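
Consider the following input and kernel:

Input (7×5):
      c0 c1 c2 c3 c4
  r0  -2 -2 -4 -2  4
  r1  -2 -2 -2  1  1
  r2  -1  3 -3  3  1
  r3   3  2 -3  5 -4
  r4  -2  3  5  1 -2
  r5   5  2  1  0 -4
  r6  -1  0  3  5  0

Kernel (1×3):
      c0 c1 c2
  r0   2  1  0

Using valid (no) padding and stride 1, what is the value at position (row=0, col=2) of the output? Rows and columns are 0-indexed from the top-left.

-10

The receptive field on the input at this output position is [-4 -2 4]. Elementwise product with the kernel and sum: -4·2 + -2·1.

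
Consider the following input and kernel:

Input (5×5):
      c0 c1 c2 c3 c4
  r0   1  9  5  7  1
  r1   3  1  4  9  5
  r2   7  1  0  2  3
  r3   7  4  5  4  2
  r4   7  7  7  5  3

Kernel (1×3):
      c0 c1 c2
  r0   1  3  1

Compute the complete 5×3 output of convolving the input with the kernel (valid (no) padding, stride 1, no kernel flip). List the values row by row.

Output[0,0]: The receptive field on the input at this output position is [1 9 5]. Elementwise product with the kernel and sum: 1·1 + 9·3 + 5·1.
Output[0,1]: The receptive field on the input at this output position is [9 5 7]. Elementwise product with the kernel and sum: 9·1 + 5·3 + 7·1.

33 31 27
10 22 36
10 3 9
24 23 19
35 33 25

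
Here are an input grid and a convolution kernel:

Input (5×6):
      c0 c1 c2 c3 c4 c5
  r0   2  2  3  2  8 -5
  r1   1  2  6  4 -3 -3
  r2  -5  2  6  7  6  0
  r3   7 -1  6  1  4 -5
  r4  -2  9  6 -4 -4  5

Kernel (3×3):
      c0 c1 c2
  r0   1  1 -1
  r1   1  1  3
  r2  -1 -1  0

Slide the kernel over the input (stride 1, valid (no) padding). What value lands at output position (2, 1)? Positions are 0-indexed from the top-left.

The receptive field on the input at this output position is [2 6 7 / -1 6 1 / 9 6 -4]. Elementwise product with the kernel and sum: 2·1 + 6·1 + 7·-1 + -1·1 + 6·1 + 1·3 + 9·-1 + 6·-1.

-6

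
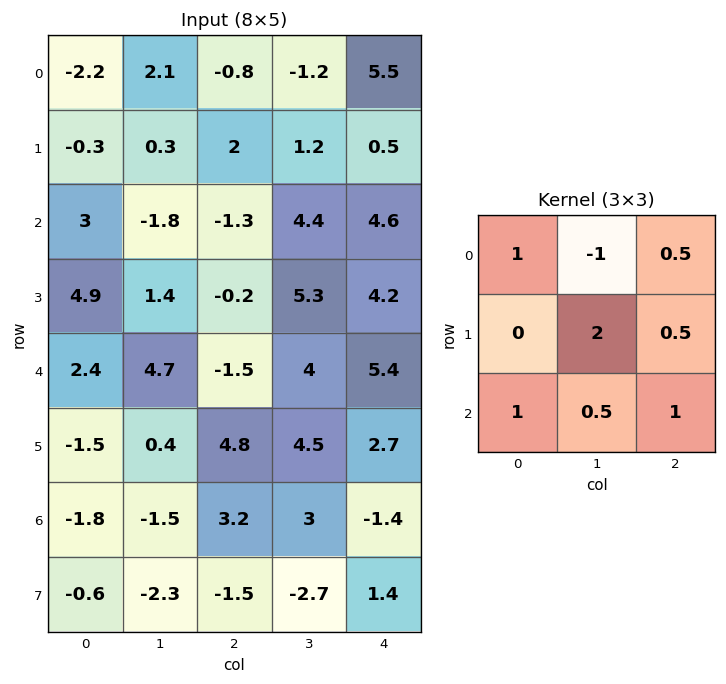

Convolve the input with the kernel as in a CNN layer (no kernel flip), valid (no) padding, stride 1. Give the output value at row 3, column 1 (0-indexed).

The receptive field on the input at this output position is [1.4 -0.2 5.3 / 4.7 -1.5 4 / 0.4 4.8 4.5]. Elementwise product with the kernel and sum: 1.4·1 + -0.2·-1 + 5.3·0.5 + -1.5·2 + 4·0.5 + 0.4·1 + 4.8·0.5 + 4.5·1.

10.55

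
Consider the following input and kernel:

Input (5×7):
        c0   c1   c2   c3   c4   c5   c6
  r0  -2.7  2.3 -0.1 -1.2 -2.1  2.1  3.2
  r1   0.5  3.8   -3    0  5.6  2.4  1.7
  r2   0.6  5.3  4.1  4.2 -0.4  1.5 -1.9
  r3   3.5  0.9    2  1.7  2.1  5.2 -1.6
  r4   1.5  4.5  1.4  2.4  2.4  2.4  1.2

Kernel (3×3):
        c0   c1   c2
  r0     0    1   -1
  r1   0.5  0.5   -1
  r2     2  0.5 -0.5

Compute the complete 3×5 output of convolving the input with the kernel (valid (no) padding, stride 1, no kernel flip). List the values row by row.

Output[0,0]: The receptive field on the input at this output position is [-2.7 2.3 -0.1 / 0.5 3.8 -3 / 0.6 5.3 4.1]. Elementwise product with the kernel and sum: 2.3·1 + -0.1·-1 + 0.5·0.5 + 3.8·0.5 + -3·-1 + 0.6·2 + 5.3·0.5 + 4.1·-0.5.
Output[0,1]: The receptive field on the input at this output position is [2.3 -0.1 -1.2 / 3.8 -3 0 / 5.3 4.1 4.2]. Elementwise product with the kernel and sum: -0.1·1 + -1.2·-1 + 3.8·0.5 + -3·0.5 + 0·-1 + 5.3·2 + 4.1·0.5 + 4.2·-0.5.

9.35 12.05 4.3 3.65 2.1
12.1 -0.55 2.75 5.45 10.75
5.95 8.15 7.15 -0.4 14.05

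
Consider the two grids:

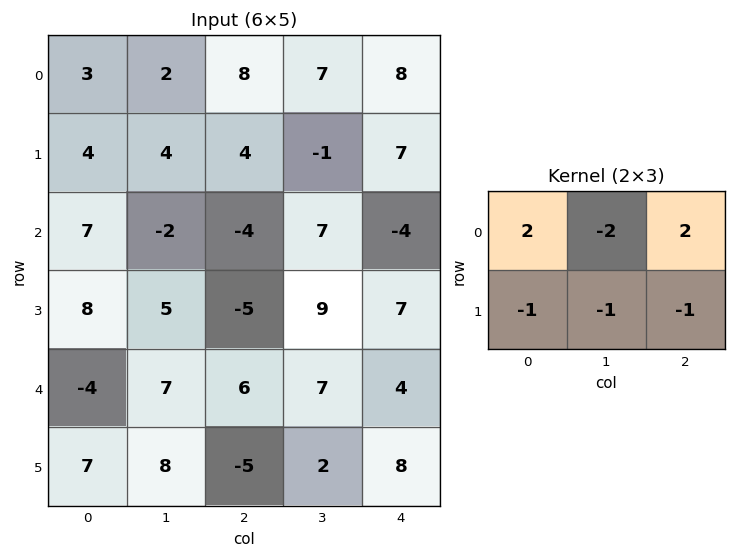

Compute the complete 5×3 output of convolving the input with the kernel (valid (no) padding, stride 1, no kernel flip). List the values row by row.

6 -5 8
7 -3 25
2 9 -41
-13 18 -31
-20 11 1

Output[0,0]: The receptive field on the input at this output position is [3 2 8 / 4 4 4]. Elementwise product with the kernel and sum: 3·2 + 2·-2 + 8·2 + 4·-1 + 4·-1 + 4·-1.
Output[0,1]: The receptive field on the input at this output position is [2 8 7 / 4 4 -1]. Elementwise product with the kernel and sum: 2·2 + 8·-2 + 7·2 + 4·-1 + 4·-1 + -1·-1.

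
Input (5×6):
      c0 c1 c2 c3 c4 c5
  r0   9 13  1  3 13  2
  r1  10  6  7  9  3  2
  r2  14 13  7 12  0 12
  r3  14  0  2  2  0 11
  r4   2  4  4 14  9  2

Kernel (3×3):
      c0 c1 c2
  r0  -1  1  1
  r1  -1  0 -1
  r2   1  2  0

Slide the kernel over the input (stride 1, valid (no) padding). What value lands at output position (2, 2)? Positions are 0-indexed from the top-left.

35

The receptive field on the input at this output position is [7 12 0 / 2 2 0 / 4 14 9]. Elementwise product with the kernel and sum: 7·-1 + 12·1 + 0·1 + 2·-1 + 0·-1 + 4·1 + 14·2.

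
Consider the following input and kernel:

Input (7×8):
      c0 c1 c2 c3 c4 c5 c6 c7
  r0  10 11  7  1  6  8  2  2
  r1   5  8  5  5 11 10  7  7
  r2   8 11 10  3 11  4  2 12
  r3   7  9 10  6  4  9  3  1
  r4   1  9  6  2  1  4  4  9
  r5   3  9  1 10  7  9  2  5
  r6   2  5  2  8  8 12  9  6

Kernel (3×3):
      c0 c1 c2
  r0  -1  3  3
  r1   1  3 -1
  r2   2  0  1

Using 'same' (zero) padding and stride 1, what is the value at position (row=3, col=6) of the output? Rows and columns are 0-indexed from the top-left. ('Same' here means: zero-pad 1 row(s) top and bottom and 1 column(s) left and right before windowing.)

The receptive field on the zero-padded input at this output position is [4 2 12 / 9 3 1 / 4 4 9]. Elementwise product with the kernel and sum: 4·-1 + 2·3 + 12·3 + 9·1 + 3·3 + 1·-1 + 4·2 + 9·1.

72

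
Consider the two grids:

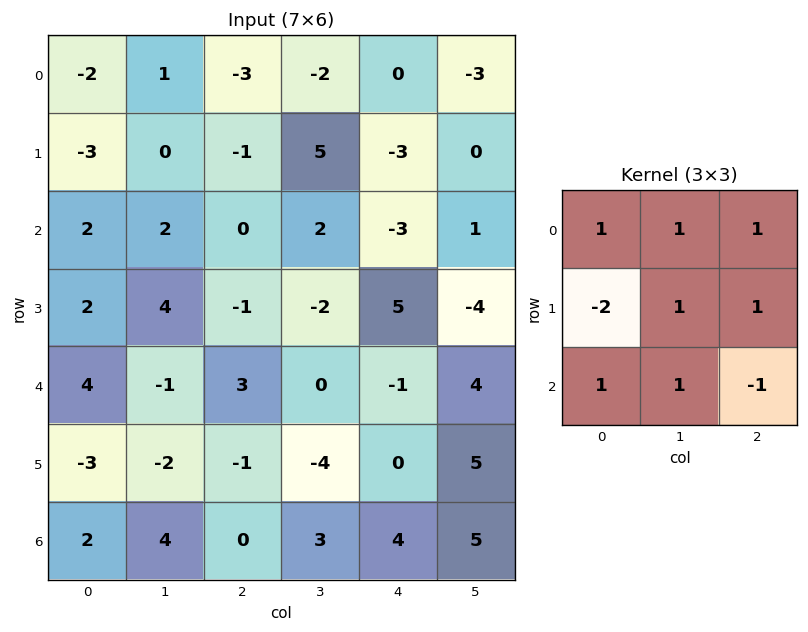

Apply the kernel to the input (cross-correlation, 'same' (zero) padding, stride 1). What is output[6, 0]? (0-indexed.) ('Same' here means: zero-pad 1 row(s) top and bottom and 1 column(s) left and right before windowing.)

The receptive field on the zero-padded input at this output position is [0 -3 -2 / 0 2 4 / 0 0 0]. Elementwise product with the kernel and sum: 0·1 + -3·1 + -2·1 + 0·-2 + 2·1 + 4·1 + 0·1 + 0·1 + 0·-1.

1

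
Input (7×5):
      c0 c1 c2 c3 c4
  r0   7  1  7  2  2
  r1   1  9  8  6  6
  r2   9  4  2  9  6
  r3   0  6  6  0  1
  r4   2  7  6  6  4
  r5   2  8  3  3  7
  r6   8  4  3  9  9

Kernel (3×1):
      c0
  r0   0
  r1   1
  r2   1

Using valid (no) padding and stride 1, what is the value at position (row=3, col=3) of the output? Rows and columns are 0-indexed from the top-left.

The receptive field on the input at this output position is [0 / 6 / 3]. Elementwise product with the kernel and sum: 6·1 + 3·1.

9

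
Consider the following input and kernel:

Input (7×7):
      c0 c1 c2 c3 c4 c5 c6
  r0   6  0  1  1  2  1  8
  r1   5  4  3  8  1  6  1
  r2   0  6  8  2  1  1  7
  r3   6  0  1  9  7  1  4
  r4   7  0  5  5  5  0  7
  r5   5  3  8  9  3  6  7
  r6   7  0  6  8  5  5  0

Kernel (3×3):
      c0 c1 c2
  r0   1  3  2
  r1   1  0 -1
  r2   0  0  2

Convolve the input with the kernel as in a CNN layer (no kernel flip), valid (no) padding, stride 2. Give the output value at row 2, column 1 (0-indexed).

The receptive field on the input at this output position is [5 5 5 / 8 9 3 / 6 8 5]. Elementwise product with the kernel and sum: 5·1 + 5·3 + 5·2 + 8·1 + 3·-1 + 5·2.

45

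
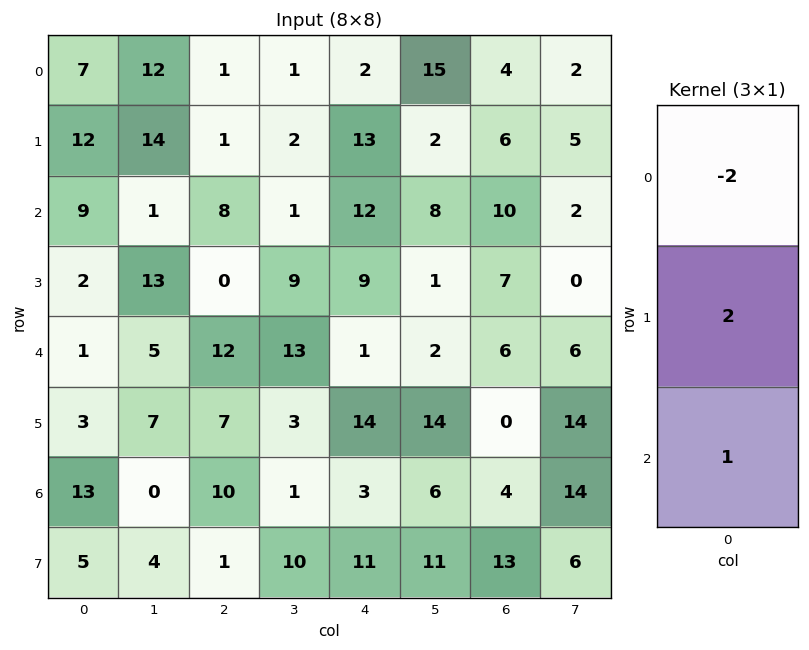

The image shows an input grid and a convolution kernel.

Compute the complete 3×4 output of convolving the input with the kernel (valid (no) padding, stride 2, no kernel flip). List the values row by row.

19 8 34 14
-13 -4 -5 0
17 0 29 -8

Output[0,0]: The receptive field on the input at this output position is [7 / 12 / 9]. Elementwise product with the kernel and sum: 7·-2 + 12·2 + 9·1.
Output[0,1]: The receptive field on the input at this output position is [1 / 1 / 8]. Elementwise product with the kernel and sum: 1·-2 + 1·2 + 8·1.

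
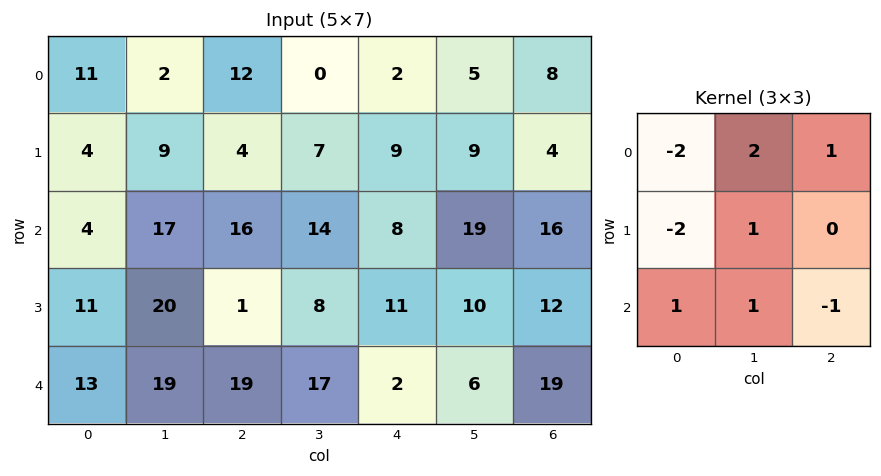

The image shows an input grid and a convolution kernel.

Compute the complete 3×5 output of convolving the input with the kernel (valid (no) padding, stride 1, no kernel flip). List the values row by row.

0 25 -1 7 16
53 -8 -5 2 16
53 -6 44 15 15

Output[0,0]: The receptive field on the input at this output position is [11 2 12 / 4 9 4 / 4 17 16]. Elementwise product with the kernel and sum: 11·-2 + 2·2 + 12·1 + 4·-2 + 9·1 + 4·1 + 17·1 + 16·-1.
Output[0,1]: The receptive field on the input at this output position is [2 12 0 / 9 4 7 / 17 16 14]. Elementwise product with the kernel and sum: 2·-2 + 12·2 + 0·1 + 9·-2 + 4·1 + 17·1 + 16·1 + 14·-1.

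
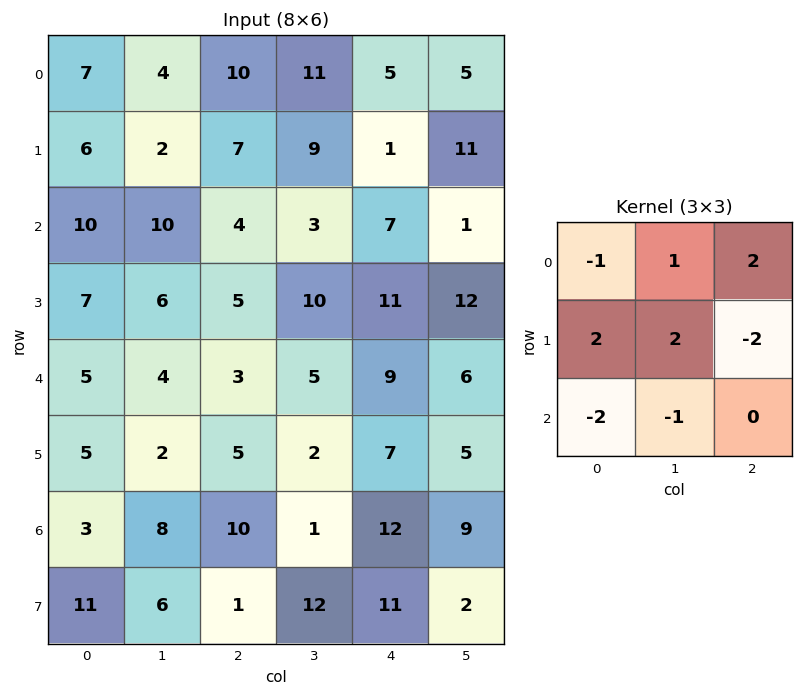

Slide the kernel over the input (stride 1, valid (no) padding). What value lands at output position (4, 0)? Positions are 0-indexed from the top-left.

-5

The receptive field on the input at this output position is [5 4 3 / 5 2 5 / 3 8 10]. Elementwise product with the kernel and sum: 5·-1 + 4·1 + 3·2 + 5·2 + 2·2 + 5·-2 + 3·-2 + 8·-1.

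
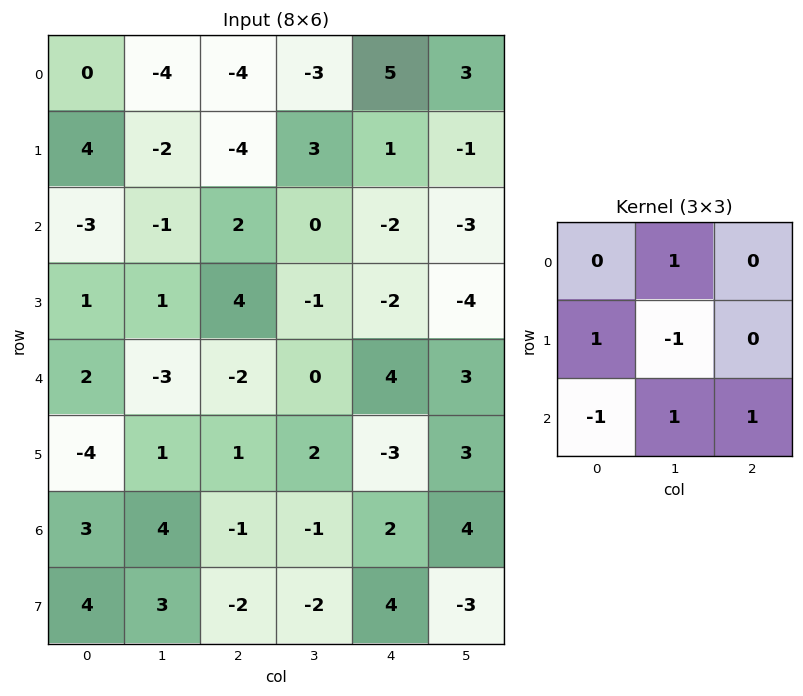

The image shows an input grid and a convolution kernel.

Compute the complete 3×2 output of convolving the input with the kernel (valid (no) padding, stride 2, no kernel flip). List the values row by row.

Output[0,0]: The receptive field on the input at this output position is [0 -4 -4 / 4 -2 -4 / -3 -1 2]. Elementwise product with the kernel and sum: -4·1 + 4·1 + -2·-1 + -3·-1 + -1·1 + 2·1.
Output[0,1]: The receptive field on the input at this output position is [-4 -3 5 / -4 3 1 / 2 0 -2]. Elementwise product with the kernel and sum: -3·1 + -4·1 + 3·-1 + 2·-1 + 0·1 + -2·1.

6 -14
-8 11
-8 1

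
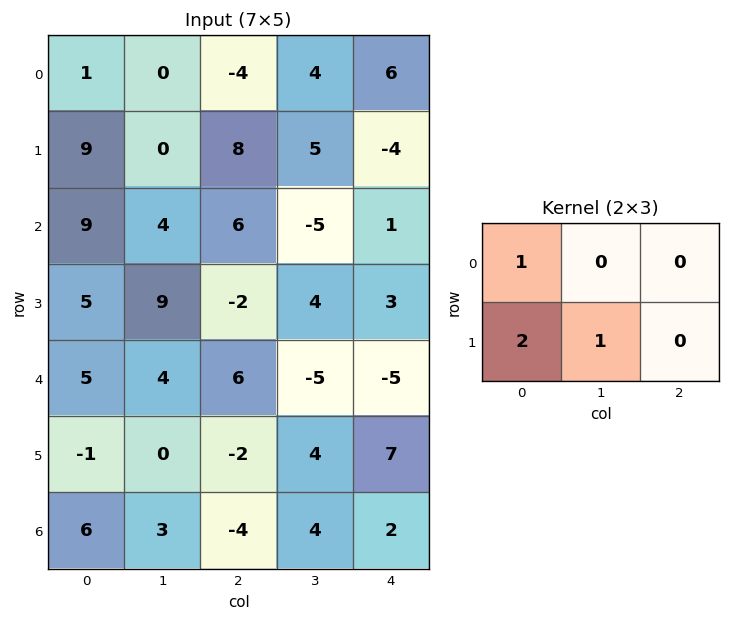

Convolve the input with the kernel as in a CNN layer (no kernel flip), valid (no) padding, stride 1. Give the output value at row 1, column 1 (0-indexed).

14

The receptive field on the input at this output position is [0 8 5 / 4 6 -5]. Elementwise product with the kernel and sum: 0·1 + 4·2 + 6·1.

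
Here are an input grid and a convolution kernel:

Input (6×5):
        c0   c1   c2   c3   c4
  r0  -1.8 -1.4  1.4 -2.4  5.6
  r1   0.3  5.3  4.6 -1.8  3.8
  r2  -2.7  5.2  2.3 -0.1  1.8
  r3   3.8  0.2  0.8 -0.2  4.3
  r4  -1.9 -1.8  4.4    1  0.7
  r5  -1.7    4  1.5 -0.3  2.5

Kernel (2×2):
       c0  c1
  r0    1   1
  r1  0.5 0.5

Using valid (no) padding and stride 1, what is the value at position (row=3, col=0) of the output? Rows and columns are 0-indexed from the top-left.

2.15

The receptive field on the input at this output position is [3.8 0.2 / -1.9 -1.8]. Elementwise product with the kernel and sum: 3.8·1 + 0.2·1 + -1.9·0.5 + -1.8·0.5.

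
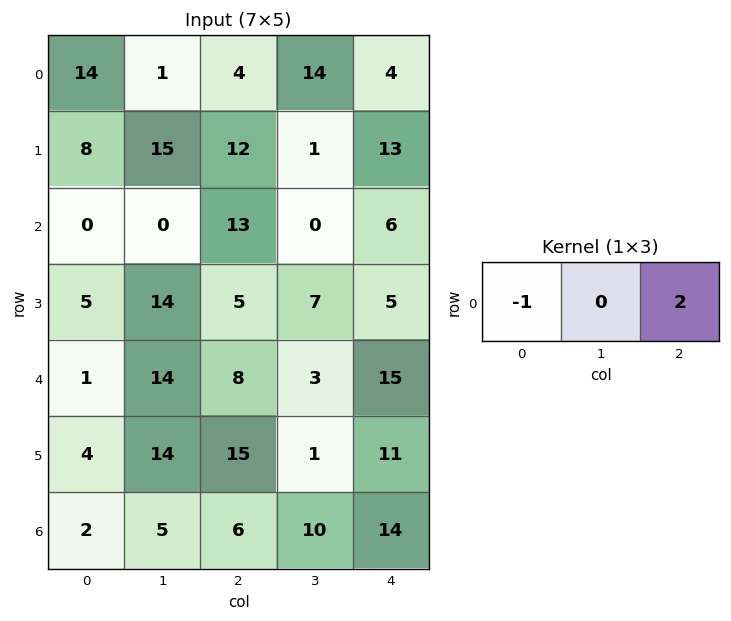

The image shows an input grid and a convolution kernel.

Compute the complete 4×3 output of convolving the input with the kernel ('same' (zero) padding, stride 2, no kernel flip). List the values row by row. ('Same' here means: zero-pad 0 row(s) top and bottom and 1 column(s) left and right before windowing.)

Output[0,0]: The receptive field on the zero-padded input at this output position is [0 14 1]. Elementwise product with the kernel and sum: 0·-1 + 1·2.

2 27 -14
0 0 0
28 -8 -3
10 15 -10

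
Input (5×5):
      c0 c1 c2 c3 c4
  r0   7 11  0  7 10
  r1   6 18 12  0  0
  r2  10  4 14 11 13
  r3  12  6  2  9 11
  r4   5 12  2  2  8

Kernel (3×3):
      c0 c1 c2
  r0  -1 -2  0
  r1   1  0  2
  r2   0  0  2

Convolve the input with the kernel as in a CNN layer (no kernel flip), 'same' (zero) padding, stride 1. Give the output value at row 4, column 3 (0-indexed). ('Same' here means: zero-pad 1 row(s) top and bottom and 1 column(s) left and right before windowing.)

-2

The receptive field on the zero-padded input at this output position is [2 9 11 / 2 2 8 / 0 0 0]. Elementwise product with the kernel and sum: 2·-1 + 9·-2 + 2·1 + 8·2 + 0·2.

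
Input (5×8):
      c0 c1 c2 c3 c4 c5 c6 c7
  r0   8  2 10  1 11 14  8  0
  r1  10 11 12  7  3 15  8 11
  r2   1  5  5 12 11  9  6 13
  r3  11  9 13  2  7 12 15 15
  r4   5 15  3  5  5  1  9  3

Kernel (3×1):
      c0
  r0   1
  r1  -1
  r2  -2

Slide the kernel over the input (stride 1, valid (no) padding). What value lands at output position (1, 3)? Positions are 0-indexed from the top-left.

The receptive field on the input at this output position is [7 / 12 / 2]. Elementwise product with the kernel and sum: 7·1 + 12·-1 + 2·-2.

-9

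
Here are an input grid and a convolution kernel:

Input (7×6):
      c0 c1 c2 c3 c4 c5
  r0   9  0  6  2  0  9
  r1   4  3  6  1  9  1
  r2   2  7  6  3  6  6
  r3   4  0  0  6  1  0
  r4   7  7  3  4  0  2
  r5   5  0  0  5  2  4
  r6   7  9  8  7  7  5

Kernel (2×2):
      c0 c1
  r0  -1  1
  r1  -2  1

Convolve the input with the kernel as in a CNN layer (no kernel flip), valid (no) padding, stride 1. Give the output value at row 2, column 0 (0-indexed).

-3

The receptive field on the input at this output position is [2 7 / 4 0]. Elementwise product with the kernel and sum: 2·-1 + 7·1 + 4·-2 + 0·1.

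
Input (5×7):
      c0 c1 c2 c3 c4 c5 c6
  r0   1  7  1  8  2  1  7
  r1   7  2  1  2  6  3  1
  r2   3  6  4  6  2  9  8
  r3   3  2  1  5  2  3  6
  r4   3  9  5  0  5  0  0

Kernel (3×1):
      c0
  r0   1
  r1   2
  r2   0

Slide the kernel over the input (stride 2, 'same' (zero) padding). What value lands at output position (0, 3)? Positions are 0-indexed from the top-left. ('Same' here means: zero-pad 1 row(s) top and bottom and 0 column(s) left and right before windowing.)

The receptive field on the zero-padded input at this output position is [0 / 7 / 1]. Elementwise product with the kernel and sum: 0·1 + 7·2.

14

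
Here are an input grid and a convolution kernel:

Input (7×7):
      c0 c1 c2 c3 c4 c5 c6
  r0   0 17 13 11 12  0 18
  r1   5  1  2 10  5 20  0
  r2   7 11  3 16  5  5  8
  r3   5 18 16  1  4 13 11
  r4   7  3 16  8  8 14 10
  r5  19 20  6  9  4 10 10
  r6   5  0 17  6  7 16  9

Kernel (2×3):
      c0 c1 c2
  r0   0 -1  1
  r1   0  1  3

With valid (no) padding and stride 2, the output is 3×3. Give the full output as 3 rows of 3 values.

Output[0,0]: The receptive field on the input at this output position is [0 17 13 / 5 1 2]. Elementwise product with the kernel and sum: 17·-1 + 13·1 + 1·1 + 2·3.
Output[0,1]: The receptive field on the input at this output position is [13 11 12 / 2 10 5]. Elementwise product with the kernel and sum: 11·-1 + 12·1 + 10·1 + 5·3.

3 26 38
58 2 49
51 21 36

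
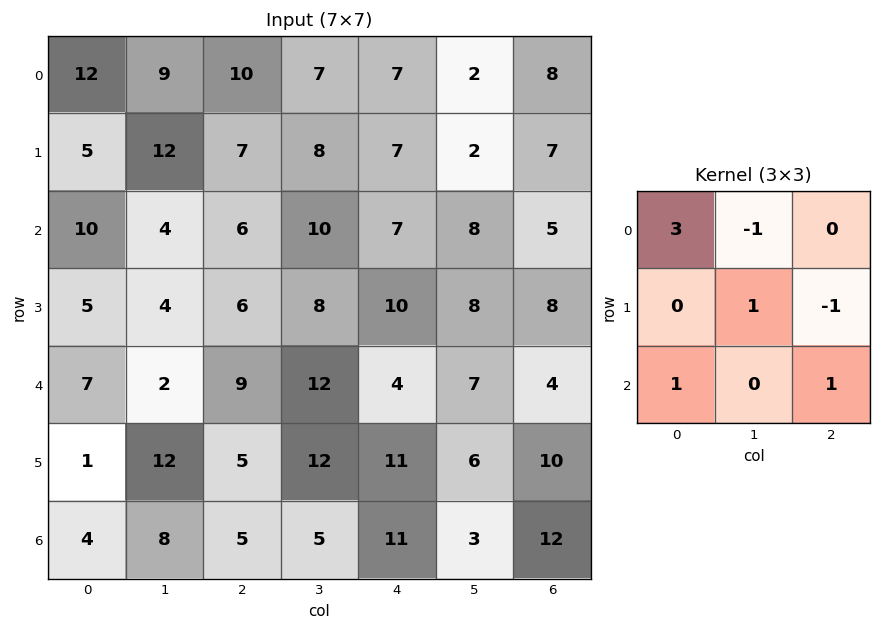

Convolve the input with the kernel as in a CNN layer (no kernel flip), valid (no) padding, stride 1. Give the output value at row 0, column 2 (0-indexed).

The receptive field on the input at this output position is [10 7 7 / 7 8 7 / 6 10 7]. Elementwise product with the kernel and sum: 10·3 + 7·-1 + 8·1 + 7·-1 + 6·1 + 7·1.

37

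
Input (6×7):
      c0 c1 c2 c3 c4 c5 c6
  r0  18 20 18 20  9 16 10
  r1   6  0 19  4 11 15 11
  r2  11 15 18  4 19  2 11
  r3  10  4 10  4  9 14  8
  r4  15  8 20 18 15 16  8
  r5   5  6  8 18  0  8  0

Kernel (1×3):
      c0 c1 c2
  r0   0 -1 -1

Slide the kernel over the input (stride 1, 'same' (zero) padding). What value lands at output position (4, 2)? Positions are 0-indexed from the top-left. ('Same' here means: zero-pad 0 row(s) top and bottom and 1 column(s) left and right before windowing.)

The receptive field on the zero-padded input at this output position is [8 20 18]. Elementwise product with the kernel and sum: 20·-1 + 18·-1.

-38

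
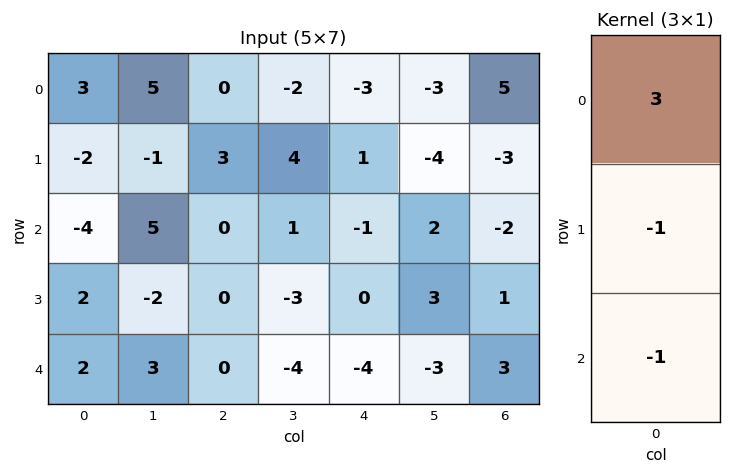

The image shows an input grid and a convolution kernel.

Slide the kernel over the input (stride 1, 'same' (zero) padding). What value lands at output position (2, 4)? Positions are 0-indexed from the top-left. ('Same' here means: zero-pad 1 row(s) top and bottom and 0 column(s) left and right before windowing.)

The receptive field on the zero-padded input at this output position is [1 / -1 / 0]. Elementwise product with the kernel and sum: 1·3 + -1·-1 + 0·-1.

4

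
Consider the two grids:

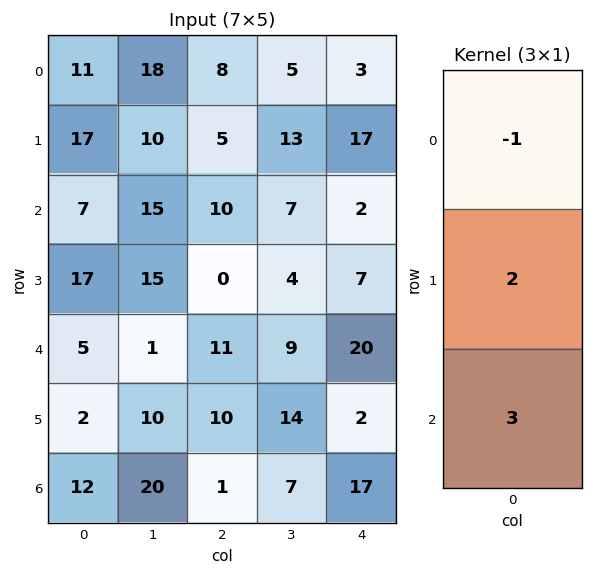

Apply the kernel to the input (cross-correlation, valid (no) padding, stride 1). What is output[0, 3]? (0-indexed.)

42

The receptive field on the input at this output position is [5 / 13 / 7]. Elementwise product with the kernel and sum: 5·-1 + 13·2 + 7·3.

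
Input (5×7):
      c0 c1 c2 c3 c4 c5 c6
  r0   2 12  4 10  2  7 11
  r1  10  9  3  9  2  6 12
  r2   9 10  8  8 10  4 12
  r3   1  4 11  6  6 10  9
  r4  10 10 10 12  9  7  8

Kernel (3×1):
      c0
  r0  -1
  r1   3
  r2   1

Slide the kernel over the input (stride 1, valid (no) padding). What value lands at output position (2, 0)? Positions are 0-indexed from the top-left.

4

The receptive field on the input at this output position is [9 / 1 / 10]. Elementwise product with the kernel and sum: 9·-1 + 1·3 + 10·1.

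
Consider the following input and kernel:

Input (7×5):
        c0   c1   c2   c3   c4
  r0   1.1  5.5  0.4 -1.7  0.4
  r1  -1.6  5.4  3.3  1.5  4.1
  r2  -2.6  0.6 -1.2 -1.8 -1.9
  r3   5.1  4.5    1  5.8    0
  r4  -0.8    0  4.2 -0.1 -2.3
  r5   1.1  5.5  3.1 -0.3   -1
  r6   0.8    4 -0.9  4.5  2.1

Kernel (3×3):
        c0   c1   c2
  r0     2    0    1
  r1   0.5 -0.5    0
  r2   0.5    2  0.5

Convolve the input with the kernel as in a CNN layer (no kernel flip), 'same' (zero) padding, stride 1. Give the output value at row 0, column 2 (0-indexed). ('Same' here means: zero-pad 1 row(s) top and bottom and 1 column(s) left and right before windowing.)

12.6

The receptive field on the zero-padded input at this output position is [0 0 0 / 5.5 0.4 -1.7 / 5.4 3.3 1.5]. Elementwise product with the kernel and sum: 0·2 + 0·1 + 5.5·0.5 + 0.4·-0.5 + 5.4·0.5 + 3.3·2 + 1.5·0.5.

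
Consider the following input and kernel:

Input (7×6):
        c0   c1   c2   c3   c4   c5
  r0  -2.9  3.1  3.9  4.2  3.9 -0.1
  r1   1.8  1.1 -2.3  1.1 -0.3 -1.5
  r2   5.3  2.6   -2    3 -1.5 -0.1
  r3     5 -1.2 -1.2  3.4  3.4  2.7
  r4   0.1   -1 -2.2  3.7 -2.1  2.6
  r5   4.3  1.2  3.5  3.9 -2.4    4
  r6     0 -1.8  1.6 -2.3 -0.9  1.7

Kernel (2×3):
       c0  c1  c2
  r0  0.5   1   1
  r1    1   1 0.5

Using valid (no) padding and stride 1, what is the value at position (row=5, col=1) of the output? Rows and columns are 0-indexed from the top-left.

6.65

The receptive field on the input at this output position is [1.2 3.5 3.9 / -1.8 1.6 -2.3]. Elementwise product with the kernel and sum: 1.2·0.5 + 3.5·1 + 3.9·1 + -1.8·1 + 1.6·1 + -2.3·0.5.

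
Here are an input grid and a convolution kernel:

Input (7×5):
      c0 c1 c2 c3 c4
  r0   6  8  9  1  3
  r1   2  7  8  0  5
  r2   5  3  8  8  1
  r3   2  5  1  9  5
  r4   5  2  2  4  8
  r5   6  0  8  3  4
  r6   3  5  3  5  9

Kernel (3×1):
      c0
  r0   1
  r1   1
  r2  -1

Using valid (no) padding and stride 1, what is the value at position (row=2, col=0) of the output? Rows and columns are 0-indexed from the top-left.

The receptive field on the input at this output position is [5 / 2 / 5]. Elementwise product with the kernel and sum: 5·1 + 2·1 + 5·-1.

2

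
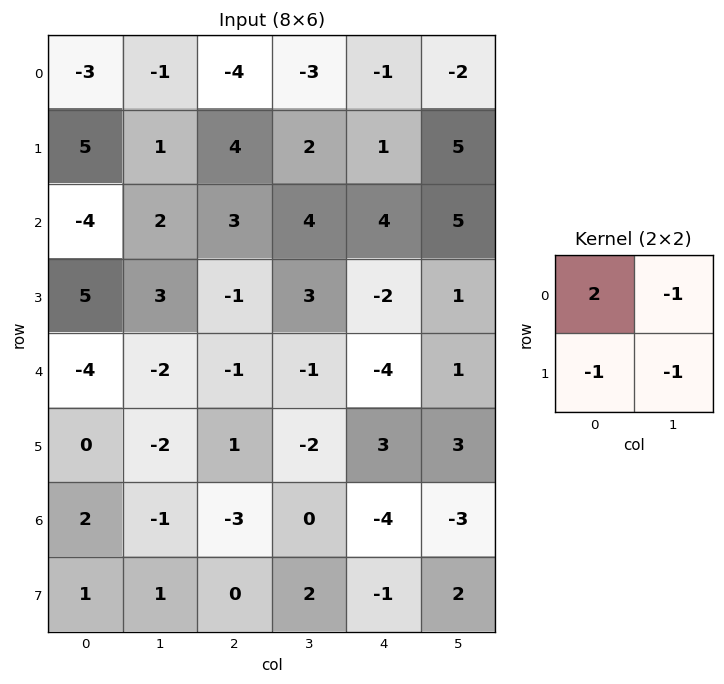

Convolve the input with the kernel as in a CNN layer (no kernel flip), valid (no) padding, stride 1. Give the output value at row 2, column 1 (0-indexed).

The receptive field on the input at this output position is [2 3 / 3 -1]. Elementwise product with the kernel and sum: 2·2 + 3·-1 + 3·-1 + -1·-1.

-1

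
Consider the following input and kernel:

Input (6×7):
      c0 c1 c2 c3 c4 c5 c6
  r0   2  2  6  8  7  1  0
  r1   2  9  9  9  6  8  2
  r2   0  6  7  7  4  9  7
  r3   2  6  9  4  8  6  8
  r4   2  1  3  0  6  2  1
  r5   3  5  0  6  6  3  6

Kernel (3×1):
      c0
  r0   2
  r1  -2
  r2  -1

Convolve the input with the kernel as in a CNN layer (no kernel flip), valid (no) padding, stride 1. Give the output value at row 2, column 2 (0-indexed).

-7

The receptive field on the input at this output position is [7 / 9 / 3]. Elementwise product with the kernel and sum: 7·2 + 9·-2 + 3·-1.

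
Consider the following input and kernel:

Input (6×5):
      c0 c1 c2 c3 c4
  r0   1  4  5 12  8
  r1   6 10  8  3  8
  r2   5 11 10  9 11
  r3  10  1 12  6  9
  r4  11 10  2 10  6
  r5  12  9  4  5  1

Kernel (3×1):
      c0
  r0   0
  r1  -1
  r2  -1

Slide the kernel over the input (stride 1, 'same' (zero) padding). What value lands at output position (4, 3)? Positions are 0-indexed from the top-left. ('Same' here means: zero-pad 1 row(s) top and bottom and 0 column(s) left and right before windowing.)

-15

The receptive field on the zero-padded input at this output position is [6 / 10 / 5]. Elementwise product with the kernel and sum: 10·-1 + 5·-1.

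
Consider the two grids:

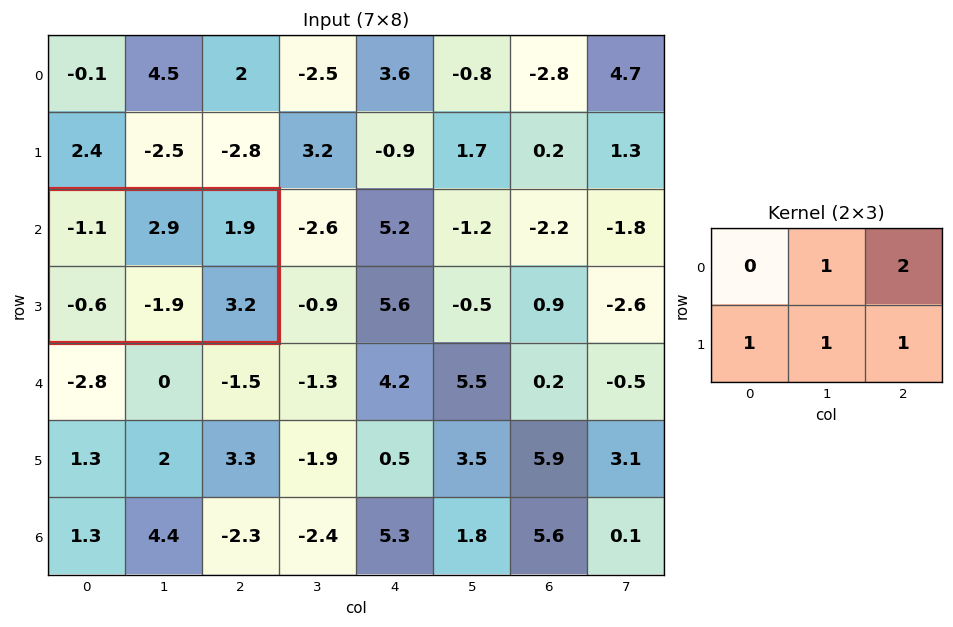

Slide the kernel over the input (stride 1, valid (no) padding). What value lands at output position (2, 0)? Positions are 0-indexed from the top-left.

The receptive field on the input at this output position is [-1.1 2.9 1.9 / -0.6 -1.9 3.2]. Elementwise product with the kernel and sum: 2.9·1 + 1.9·2 + -0.6·1 + -1.9·1 + 3.2·1.

7.4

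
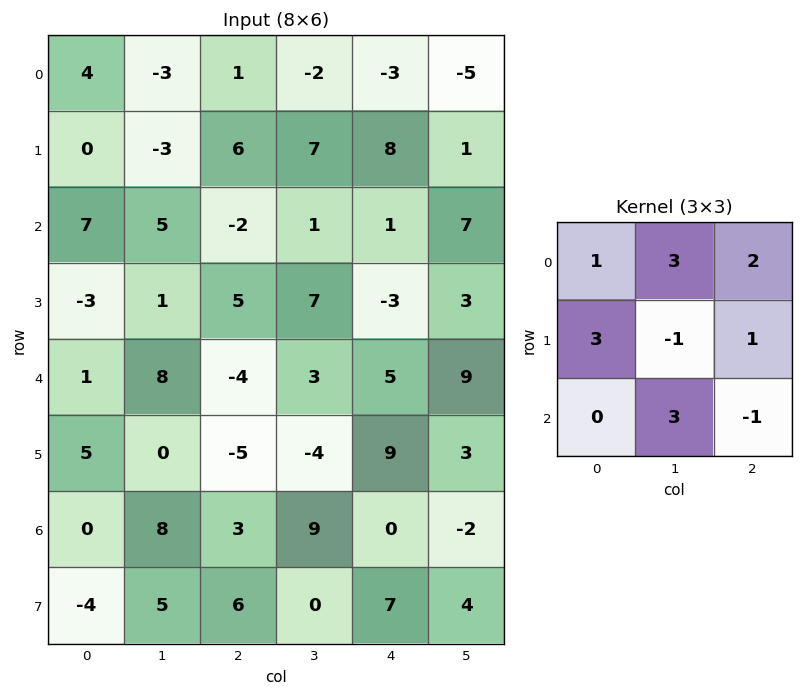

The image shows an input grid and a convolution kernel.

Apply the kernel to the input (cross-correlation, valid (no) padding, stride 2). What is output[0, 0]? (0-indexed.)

23

The receptive field on the input at this output position is [4 -3 1 / 0 -3 6 / 7 5 -2]. Elementwise product with the kernel and sum: 4·1 + -3·3 + 1·2 + 0·3 + -3·-1 + 6·1 + 5·3 + -2·-1.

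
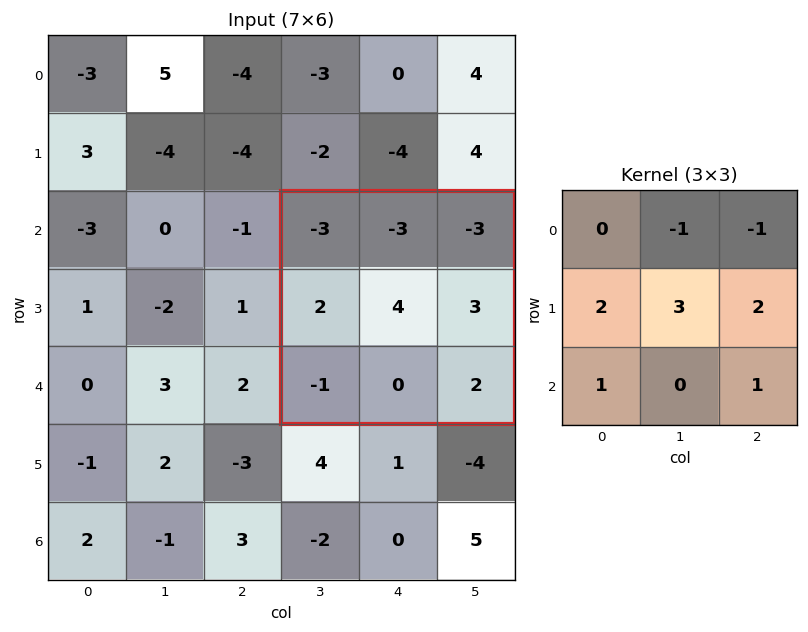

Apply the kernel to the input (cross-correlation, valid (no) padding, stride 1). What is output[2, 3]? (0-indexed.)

The receptive field on the input at this output position is [-3 -3 -3 / 2 4 3 / -1 0 2]. Elementwise product with the kernel and sum: -3·-1 + -3·-1 + 2·2 + 4·3 + 3·2 + -1·1 + 2·1.

29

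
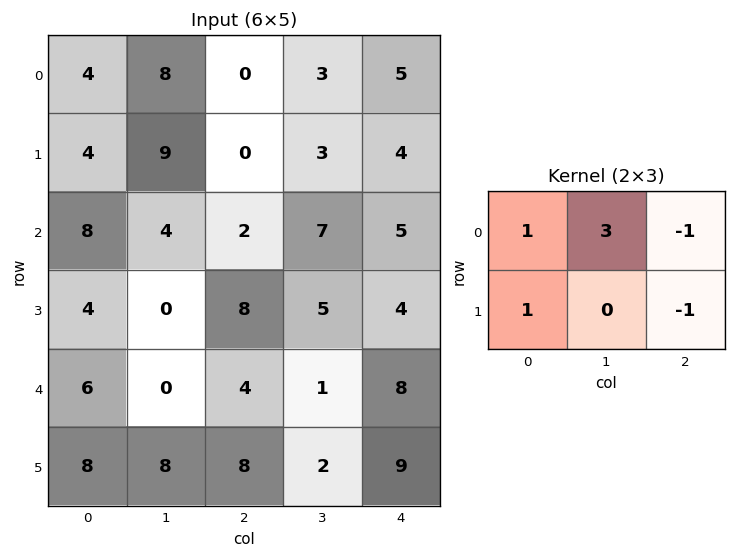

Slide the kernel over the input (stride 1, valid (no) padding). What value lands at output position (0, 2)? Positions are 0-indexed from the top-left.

0

The receptive field on the input at this output position is [0 3 5 / 0 3 4]. Elementwise product with the kernel and sum: 0·1 + 3·3 + 5·-1 + 0·1 + 4·-1.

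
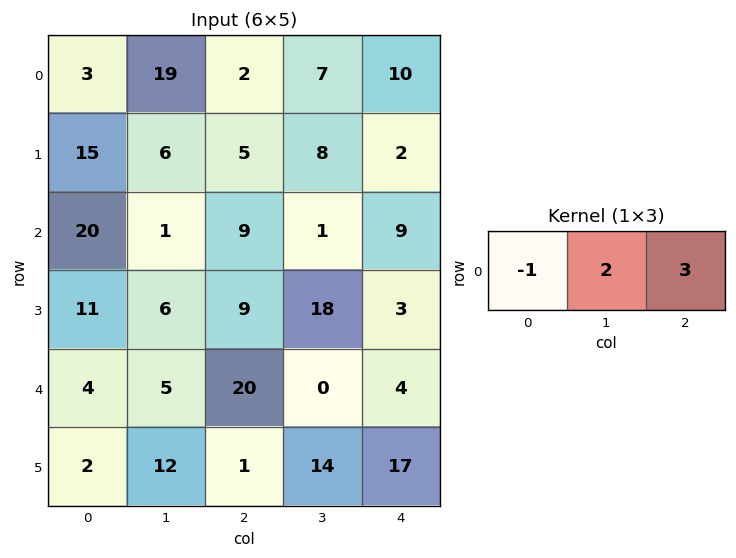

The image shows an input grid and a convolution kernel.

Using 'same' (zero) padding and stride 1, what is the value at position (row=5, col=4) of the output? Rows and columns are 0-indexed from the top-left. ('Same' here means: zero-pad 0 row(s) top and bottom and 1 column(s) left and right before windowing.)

20

The receptive field on the zero-padded input at this output position is [14 17 0]. Elementwise product with the kernel and sum: 14·-1 + 17·2 + 0·3.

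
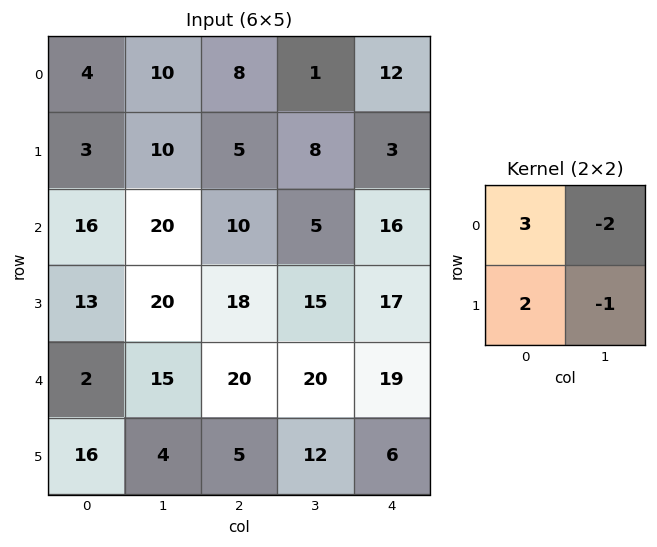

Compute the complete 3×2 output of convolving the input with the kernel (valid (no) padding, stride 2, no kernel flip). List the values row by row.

-12 24
14 41
4 18

Output[0,0]: The receptive field on the input at this output position is [4 10 / 3 10]. Elementwise product with the kernel and sum: 4·3 + 10·-2 + 3·2 + 10·-1.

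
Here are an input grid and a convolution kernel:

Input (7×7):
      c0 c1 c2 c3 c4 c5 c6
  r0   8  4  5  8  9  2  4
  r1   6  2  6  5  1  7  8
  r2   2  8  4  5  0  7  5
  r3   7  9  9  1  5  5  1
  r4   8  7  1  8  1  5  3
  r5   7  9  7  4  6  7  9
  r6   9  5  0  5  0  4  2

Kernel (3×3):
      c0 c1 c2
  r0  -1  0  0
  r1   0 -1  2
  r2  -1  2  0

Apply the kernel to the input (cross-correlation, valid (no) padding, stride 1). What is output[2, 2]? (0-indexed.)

20

The receptive field on the input at this output position is [4 5 0 / 9 1 5 / 1 8 1]. Elementwise product with the kernel and sum: 4·-1 + 1·-1 + 5·2 + 1·-1 + 8·2.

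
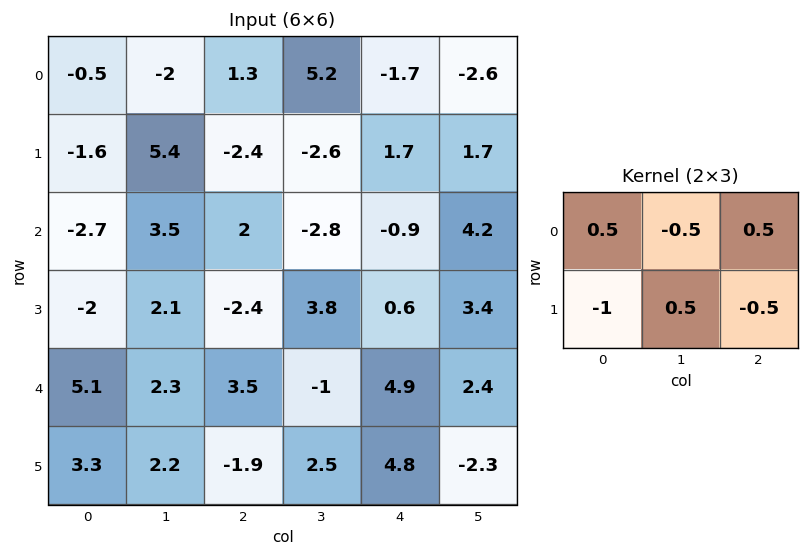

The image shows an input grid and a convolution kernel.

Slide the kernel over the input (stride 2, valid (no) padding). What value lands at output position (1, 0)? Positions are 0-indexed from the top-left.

The receptive field on the input at this output position is [-2.7 3.5 2 / -2 2.1 -2.4]. Elementwise product with the kernel and sum: -2.7·0.5 + 3.5·-0.5 + 2·0.5 + -2·-1 + 2.1·0.5 + -2.4·-0.5.

2.15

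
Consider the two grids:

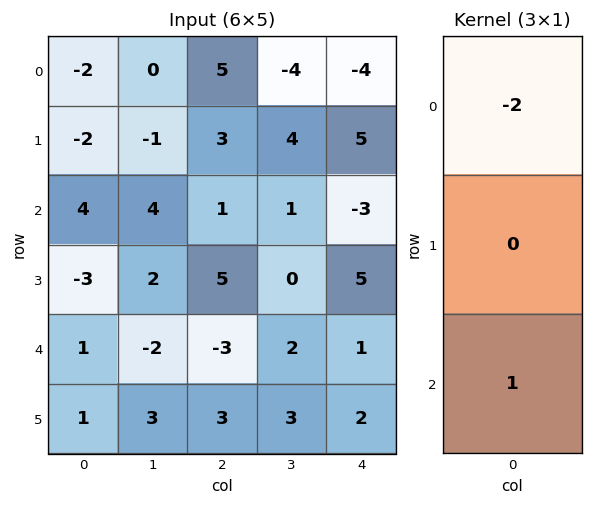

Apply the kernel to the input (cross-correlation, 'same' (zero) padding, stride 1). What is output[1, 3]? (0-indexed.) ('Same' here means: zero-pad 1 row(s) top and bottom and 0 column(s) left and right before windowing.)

The receptive field on the zero-padded input at this output position is [-4 / 4 / 1]. Elementwise product with the kernel and sum: -4·-2 + 1·1.

9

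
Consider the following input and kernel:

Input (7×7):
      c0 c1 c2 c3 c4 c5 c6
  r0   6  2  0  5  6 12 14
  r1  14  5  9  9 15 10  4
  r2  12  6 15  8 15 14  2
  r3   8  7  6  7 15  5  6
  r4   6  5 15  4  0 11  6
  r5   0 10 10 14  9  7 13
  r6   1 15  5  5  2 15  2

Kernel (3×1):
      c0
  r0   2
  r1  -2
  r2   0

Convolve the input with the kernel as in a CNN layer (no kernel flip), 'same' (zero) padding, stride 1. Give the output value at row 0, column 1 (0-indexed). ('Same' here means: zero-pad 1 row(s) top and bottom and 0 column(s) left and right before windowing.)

The receptive field on the zero-padded input at this output position is [0 / 2 / 5]. Elementwise product with the kernel and sum: 0·2 + 2·-2.

-4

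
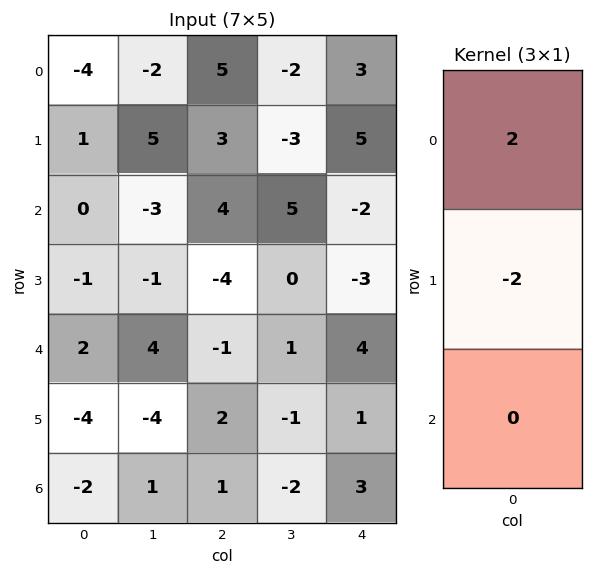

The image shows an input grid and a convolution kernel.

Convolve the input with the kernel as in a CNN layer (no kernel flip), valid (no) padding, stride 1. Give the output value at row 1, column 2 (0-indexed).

-2

The receptive field on the input at this output position is [3 / 4 / -4]. Elementwise product with the kernel and sum: 3·2 + 4·-2.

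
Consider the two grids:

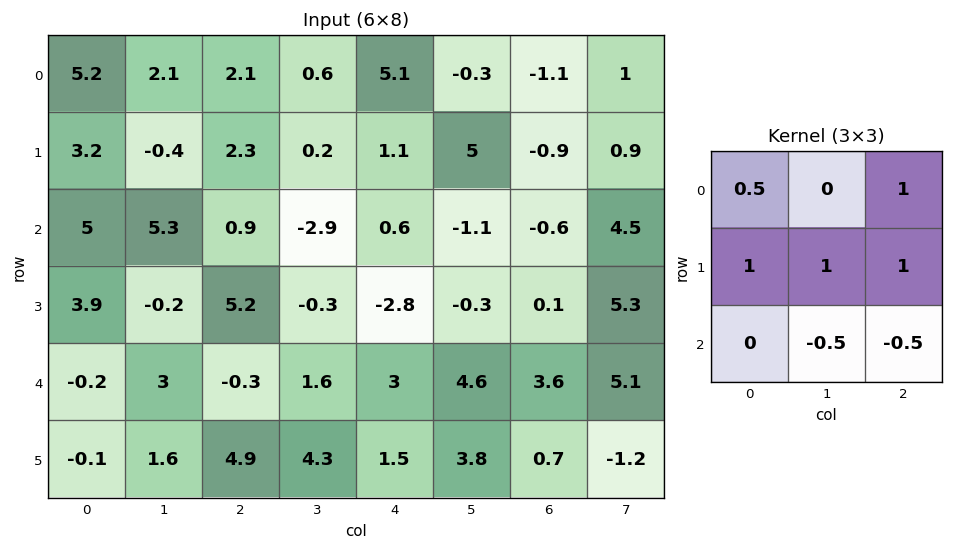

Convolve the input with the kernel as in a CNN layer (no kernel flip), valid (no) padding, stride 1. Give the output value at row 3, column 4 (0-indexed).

7.65

The receptive field on the input at this output position is [-2.8 -0.3 0.1 / 3 4.6 3.6 / 1.5 3.8 0.7]. Elementwise product with the kernel and sum: -2.8·0.5 + 0.1·1 + 3·1 + 4.6·1 + 3.6·1 + 3.8·-0.5 + 0.7·-0.5.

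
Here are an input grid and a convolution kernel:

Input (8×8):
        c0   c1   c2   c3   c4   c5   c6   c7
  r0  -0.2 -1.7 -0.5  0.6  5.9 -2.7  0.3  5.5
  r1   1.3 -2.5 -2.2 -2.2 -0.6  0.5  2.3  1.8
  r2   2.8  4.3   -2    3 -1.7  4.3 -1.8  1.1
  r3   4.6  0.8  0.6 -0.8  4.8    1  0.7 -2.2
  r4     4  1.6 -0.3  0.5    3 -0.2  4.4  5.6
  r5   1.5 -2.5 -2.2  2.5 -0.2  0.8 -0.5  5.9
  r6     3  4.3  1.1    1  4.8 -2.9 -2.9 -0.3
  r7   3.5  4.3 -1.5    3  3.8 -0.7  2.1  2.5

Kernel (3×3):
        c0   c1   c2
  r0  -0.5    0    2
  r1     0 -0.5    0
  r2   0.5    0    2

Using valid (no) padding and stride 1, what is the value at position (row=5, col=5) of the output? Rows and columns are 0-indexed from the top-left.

17.5

The receptive field on the input at this output position is [0.8 -0.5 5.9 / -2.9 -2.9 -0.3 / -0.7 2.1 2.5]. Elementwise product with the kernel and sum: 0.8·-0.5 + 5.9·2 + -2.9·-0.5 + -0.7·0.5 + 2.5·2.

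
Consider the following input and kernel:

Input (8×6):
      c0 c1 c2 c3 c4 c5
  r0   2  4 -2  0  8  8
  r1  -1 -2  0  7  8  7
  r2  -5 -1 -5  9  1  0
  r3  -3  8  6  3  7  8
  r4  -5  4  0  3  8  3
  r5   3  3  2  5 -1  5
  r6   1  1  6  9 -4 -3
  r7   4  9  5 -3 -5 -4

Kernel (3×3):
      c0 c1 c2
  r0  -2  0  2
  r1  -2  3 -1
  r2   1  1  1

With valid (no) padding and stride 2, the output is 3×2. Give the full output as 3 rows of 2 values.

-23 38
23 13
19 39

Output[0,0]: The receptive field on the input at this output position is [2 4 -2 / -1 -2 0 / -5 -1 -5]. Elementwise product with the kernel and sum: 2·-2 + -2·2 + -1·-2 + -2·3 + 0·-1 + -5·1 + -1·1 + -5·1.
Output[0,1]: The receptive field on the input at this output position is [-2 0 8 / 0 7 8 / -5 9 1]. Elementwise product with the kernel and sum: -2·-2 + 8·2 + 0·-2 + 7·3 + 8·-1 + -5·1 + 9·1 + 1·1.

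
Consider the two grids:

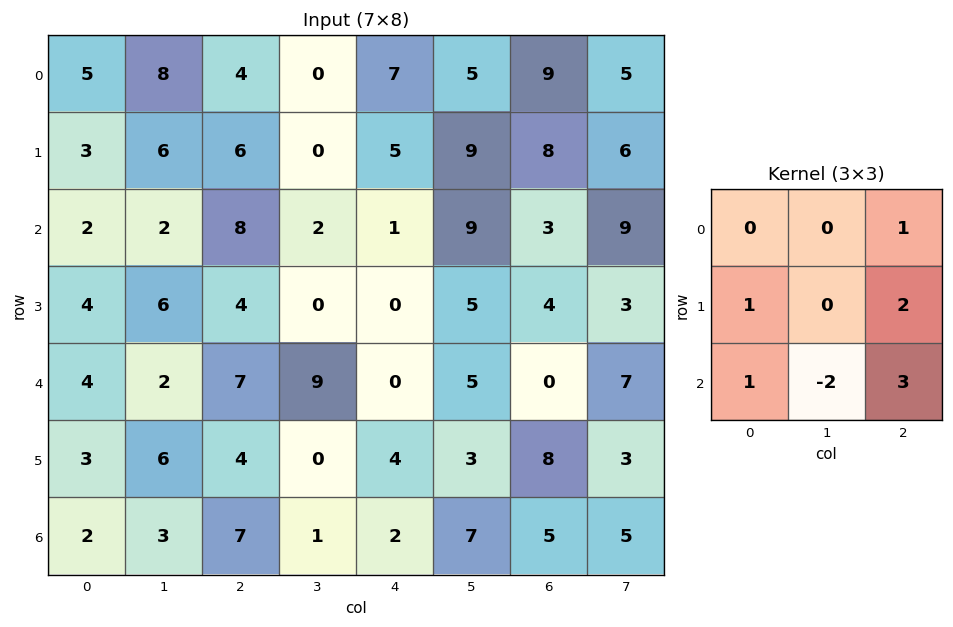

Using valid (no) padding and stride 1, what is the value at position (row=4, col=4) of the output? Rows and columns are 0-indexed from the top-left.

23

The receptive field on the input at this output position is [0 5 0 / 4 3 8 / 2 7 5]. Elementwise product with the kernel and sum: 0·1 + 4·1 + 8·2 + 2·1 + 7·-2 + 5·3.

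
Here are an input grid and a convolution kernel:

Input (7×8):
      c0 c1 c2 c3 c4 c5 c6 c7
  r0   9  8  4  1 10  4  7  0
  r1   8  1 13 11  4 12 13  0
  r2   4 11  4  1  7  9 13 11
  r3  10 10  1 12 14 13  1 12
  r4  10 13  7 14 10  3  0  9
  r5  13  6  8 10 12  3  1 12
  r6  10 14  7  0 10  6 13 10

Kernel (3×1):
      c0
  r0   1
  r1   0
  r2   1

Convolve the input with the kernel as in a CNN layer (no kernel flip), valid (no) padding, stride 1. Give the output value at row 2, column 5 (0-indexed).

12

The receptive field on the input at this output position is [9 / 13 / 3]. Elementwise product with the kernel and sum: 9·1 + 3·1.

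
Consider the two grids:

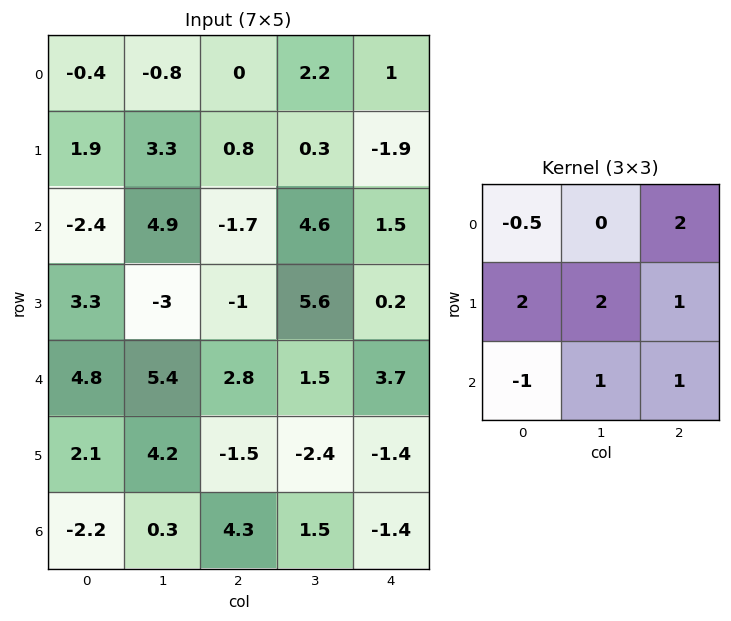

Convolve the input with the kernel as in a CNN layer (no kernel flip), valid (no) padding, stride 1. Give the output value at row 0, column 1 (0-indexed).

The receptive field on the input at this output position is [-0.8 0 2.2 / 3.3 0.8 0.3 / 4.9 -1.7 4.6]. Elementwise product with the kernel and sum: -0.8·-0.5 + 2.2·2 + 3.3·2 + 0.8·2 + 0.3·1 + 4.9·-1 + -1.7·1 + 4.6·1.

11.3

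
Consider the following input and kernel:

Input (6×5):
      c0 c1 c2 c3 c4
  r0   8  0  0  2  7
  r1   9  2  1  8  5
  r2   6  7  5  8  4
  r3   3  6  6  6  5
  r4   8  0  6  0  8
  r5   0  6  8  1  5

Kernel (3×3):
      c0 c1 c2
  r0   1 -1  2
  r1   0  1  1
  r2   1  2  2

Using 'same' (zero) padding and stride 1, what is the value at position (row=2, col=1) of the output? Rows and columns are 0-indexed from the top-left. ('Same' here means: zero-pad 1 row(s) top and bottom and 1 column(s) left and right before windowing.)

The receptive field on the zero-padded input at this output position is [9 2 1 / 6 7 5 / 3 6 6]. Elementwise product with the kernel and sum: 9·1 + 2·-1 + 1·2 + 7·1 + 5·1 + 3·1 + 6·2 + 6·2.

48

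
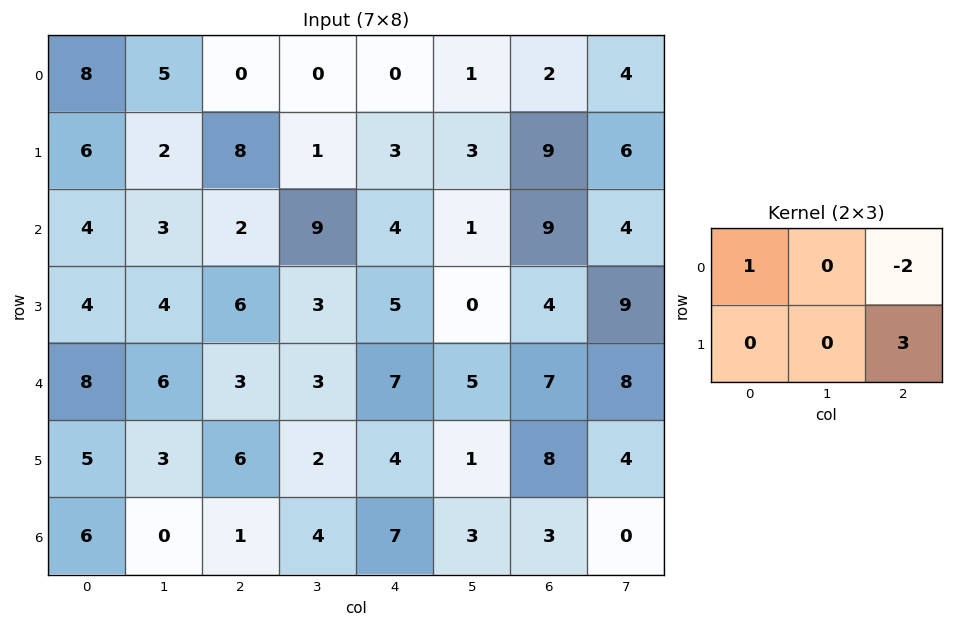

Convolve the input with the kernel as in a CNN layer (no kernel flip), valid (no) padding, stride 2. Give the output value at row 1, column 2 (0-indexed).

The receptive field on the input at this output position is [4 1 9 / 5 0 4]. Elementwise product with the kernel and sum: 4·1 + 9·-2 + 4·3.

-2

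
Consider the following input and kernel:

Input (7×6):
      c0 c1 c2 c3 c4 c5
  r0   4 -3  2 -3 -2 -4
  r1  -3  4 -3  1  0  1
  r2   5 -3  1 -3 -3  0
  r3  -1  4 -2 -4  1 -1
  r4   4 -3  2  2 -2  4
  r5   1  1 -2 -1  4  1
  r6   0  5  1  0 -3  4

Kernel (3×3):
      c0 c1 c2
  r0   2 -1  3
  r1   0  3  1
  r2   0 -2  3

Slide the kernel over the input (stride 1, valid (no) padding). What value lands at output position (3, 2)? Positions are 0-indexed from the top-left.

The receptive field on the input at this output position is [-2 -4 1 / 2 2 -2 / -2 -1 4]. Elementwise product with the kernel and sum: -2·2 + -4·-1 + 1·3 + 2·3 + -2·1 + -1·-2 + 4·3.

21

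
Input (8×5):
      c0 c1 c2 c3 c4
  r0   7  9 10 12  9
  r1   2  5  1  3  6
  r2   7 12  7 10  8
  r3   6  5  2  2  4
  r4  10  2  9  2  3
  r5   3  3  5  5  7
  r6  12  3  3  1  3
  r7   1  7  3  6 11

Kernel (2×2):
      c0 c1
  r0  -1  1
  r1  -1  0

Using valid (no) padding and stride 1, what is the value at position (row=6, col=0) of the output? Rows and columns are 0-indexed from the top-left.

The receptive field on the input at this output position is [12 3 / 1 7]. Elementwise product with the kernel and sum: 12·-1 + 3·1 + 1·-1.

-10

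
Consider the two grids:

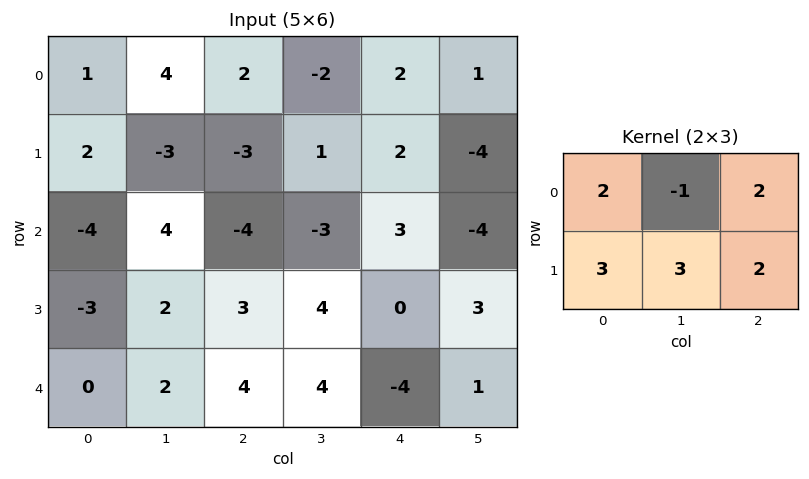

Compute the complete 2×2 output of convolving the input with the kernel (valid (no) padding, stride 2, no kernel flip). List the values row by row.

Output[0,0]: The receptive field on the input at this output position is [1 4 2 / 2 -3 -3]. Elementwise product with the kernel and sum: 1·2 + 4·-1 + 2·2 + 2·3 + -3·3 + -3·2.
Output[0,1]: The receptive field on the input at this output position is [2 -2 2 / -3 1 2]. Elementwise product with the kernel and sum: 2·2 + -2·-1 + 2·2 + -3·3 + 1·3 + 2·2.

-7 8
-17 22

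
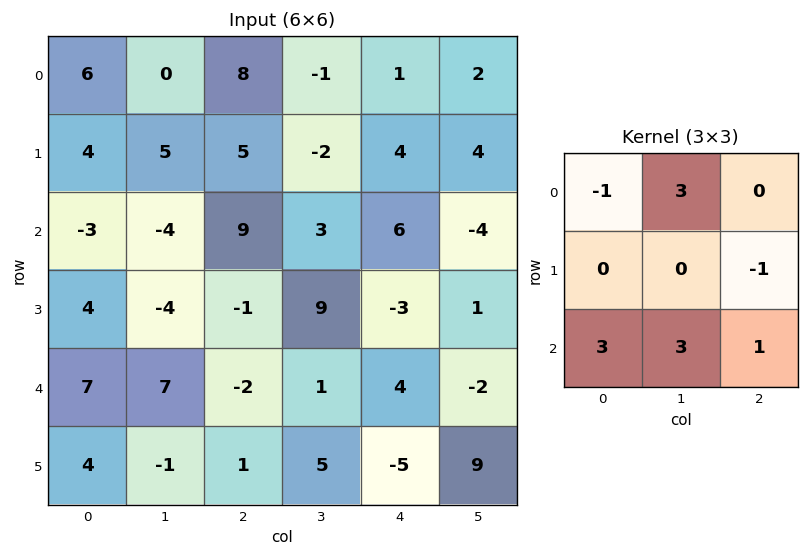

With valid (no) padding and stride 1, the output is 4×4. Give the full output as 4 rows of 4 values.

-23 44 27 23
1 1 4 37
32 38 4 27
-4 5 37 -7

Output[0,0]: The receptive field on the input at this output position is [6 0 8 / 4 5 5 / -3 -4 9]. Elementwise product with the kernel and sum: 6·-1 + 0·3 + 5·-1 + -3·3 + -4·3 + 9·1.
Output[0,1]: The receptive field on the input at this output position is [0 8 -1 / 5 5 -2 / -4 9 3]. Elementwise product with the kernel and sum: 0·-1 + 8·3 + -2·-1 + -4·3 + 9·3 + 3·1.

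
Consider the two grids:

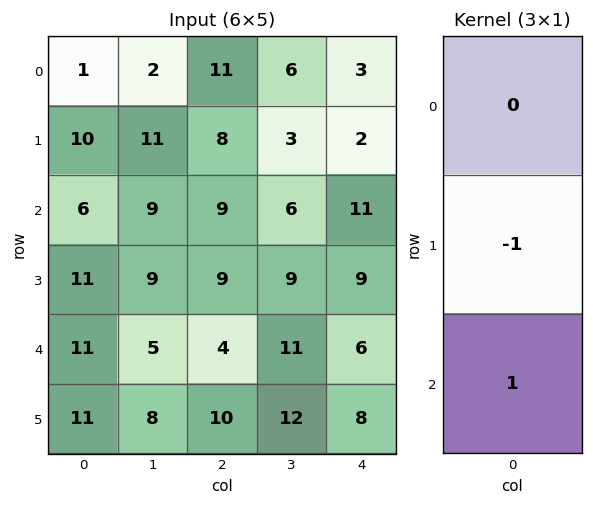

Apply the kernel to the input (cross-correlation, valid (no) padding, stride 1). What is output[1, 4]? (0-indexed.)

The receptive field on the input at this output position is [2 / 11 / 9]. Elementwise product with the kernel and sum: 11·-1 + 9·1.

-2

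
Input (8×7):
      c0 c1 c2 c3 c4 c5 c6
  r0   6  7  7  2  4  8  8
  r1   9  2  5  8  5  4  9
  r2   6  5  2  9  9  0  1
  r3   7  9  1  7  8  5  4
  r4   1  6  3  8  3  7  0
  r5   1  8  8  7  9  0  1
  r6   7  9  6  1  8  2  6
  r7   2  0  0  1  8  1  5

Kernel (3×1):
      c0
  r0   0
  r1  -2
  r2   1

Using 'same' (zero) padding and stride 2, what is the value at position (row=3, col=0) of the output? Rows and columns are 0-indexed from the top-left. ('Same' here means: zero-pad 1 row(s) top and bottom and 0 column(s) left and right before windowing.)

The receptive field on the zero-padded input at this output position is [1 / 7 / 2]. Elementwise product with the kernel and sum: 7·-2 + 2·1.

-12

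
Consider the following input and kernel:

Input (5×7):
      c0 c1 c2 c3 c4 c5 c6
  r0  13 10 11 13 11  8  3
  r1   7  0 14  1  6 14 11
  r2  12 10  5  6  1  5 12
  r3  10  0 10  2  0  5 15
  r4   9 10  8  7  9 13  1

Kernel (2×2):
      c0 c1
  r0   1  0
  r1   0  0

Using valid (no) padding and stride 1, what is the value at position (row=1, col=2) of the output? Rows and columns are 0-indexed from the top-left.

The receptive field on the input at this output position is [14 1 / 5 6]. Elementwise product with the kernel and sum: 14·1.

14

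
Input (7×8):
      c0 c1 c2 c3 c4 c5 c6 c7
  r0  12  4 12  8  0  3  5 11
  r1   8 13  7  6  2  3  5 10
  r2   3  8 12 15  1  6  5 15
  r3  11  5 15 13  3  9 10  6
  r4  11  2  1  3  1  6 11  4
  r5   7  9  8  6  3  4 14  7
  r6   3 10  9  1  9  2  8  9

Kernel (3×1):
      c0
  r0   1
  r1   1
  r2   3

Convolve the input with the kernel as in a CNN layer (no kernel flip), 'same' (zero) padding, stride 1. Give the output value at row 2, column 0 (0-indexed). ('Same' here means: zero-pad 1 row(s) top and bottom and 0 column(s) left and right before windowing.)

44

The receptive field on the zero-padded input at this output position is [8 / 3 / 11]. Elementwise product with the kernel and sum: 8·1 + 3·1 + 11·3.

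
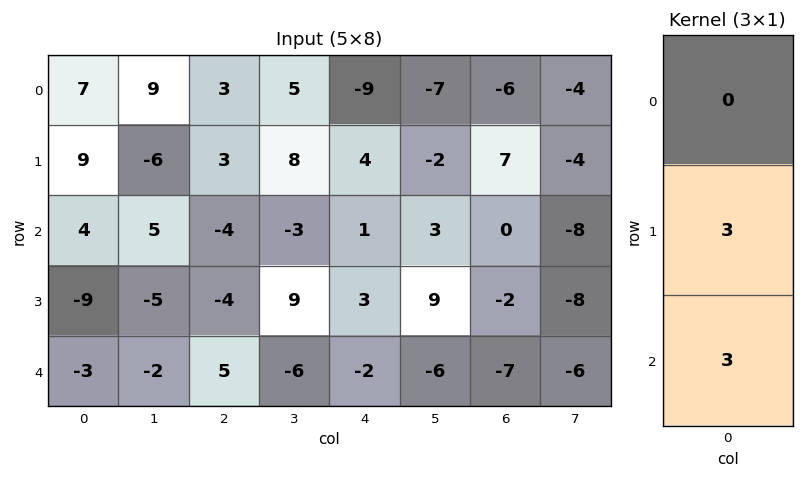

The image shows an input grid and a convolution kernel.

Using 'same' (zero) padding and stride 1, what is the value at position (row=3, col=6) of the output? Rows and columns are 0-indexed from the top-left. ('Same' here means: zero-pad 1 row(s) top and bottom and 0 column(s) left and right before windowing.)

The receptive field on the zero-padded input at this output position is [0 / -2 / -7]. Elementwise product with the kernel and sum: -2·3 + -7·3.

-27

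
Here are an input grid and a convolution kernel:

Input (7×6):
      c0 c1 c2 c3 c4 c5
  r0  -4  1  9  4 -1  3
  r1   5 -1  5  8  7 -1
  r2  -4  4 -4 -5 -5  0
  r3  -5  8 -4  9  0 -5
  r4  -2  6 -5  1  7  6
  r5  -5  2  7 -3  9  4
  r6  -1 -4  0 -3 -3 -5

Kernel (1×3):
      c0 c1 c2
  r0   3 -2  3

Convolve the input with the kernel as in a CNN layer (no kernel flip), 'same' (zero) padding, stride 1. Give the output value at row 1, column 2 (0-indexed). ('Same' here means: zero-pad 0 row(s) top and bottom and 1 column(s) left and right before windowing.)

11

The receptive field on the zero-padded input at this output position is [-1 5 8]. Elementwise product with the kernel and sum: -1·3 + 5·-2 + 8·3.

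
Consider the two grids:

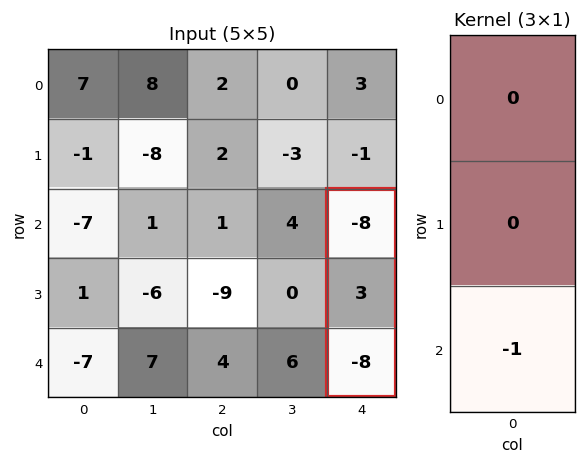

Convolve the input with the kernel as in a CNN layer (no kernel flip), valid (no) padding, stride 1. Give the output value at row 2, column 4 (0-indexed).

8

The receptive field on the input at this output position is [-8 / 3 / -8]. Elementwise product with the kernel and sum: -8·-1.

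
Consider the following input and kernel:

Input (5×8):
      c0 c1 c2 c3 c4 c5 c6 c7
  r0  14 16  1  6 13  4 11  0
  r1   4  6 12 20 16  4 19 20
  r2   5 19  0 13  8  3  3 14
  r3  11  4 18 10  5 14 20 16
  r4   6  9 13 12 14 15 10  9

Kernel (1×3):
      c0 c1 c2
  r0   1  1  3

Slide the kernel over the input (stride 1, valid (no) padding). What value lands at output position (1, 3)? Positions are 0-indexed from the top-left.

The receptive field on the input at this output position is [20 16 4]. Elementwise product with the kernel and sum: 20·1 + 16·1 + 4·3.

48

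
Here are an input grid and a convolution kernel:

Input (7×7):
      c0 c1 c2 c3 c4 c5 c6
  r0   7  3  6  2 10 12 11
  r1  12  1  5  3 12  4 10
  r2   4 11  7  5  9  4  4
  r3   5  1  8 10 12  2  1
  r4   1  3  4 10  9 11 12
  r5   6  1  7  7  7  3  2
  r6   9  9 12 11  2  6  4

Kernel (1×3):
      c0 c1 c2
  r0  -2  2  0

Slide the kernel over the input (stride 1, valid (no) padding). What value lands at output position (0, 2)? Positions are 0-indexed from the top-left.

The receptive field on the input at this output position is [6 2 10]. Elementwise product with the kernel and sum: 6·-2 + 2·2.

-8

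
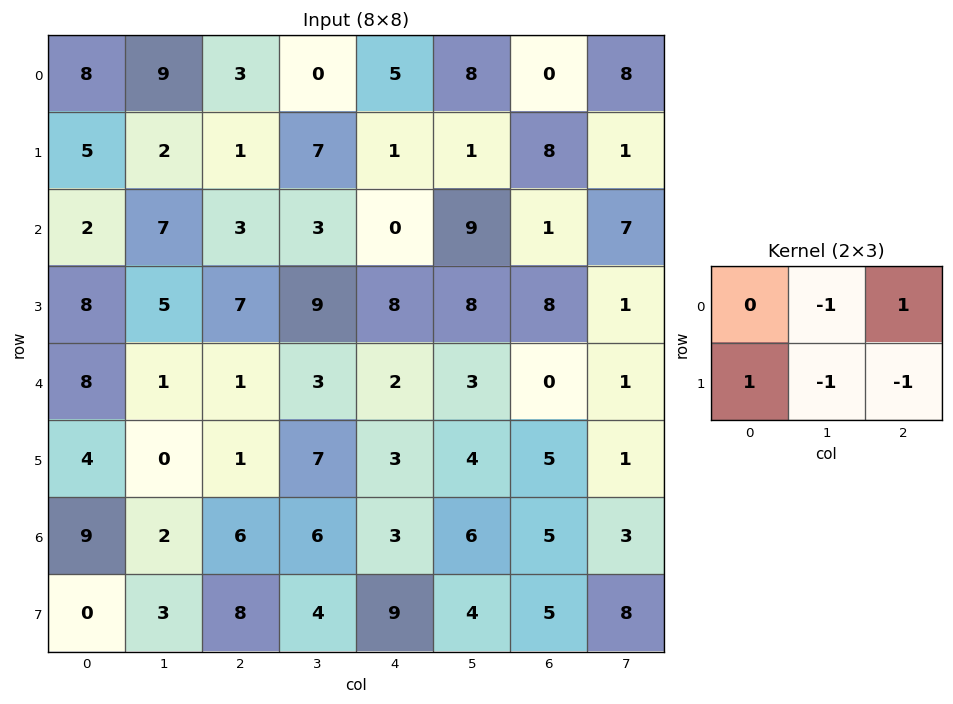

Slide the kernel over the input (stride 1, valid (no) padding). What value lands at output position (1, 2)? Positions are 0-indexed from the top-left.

The receptive field on the input at this output position is [1 7 1 / 3 3 0]. Elementwise product with the kernel and sum: 7·-1 + 1·1 + 3·1 + 3·-1 + 0·-1.

-6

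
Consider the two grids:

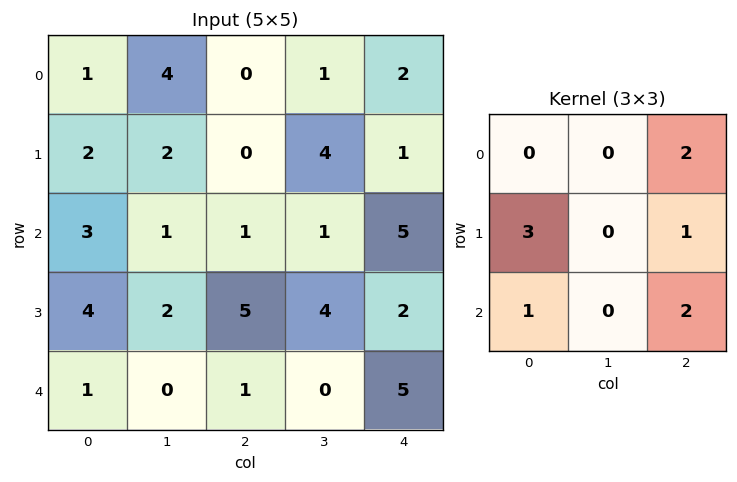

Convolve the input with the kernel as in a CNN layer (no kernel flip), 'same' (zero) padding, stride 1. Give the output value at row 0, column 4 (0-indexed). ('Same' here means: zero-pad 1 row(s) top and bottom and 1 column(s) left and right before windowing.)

The receptive field on the zero-padded input at this output position is [0 0 0 / 1 2 0 / 4 1 0]. Elementwise product with the kernel and sum: 0·2 + 1·3 + 0·1 + 4·1 + 0·2.

7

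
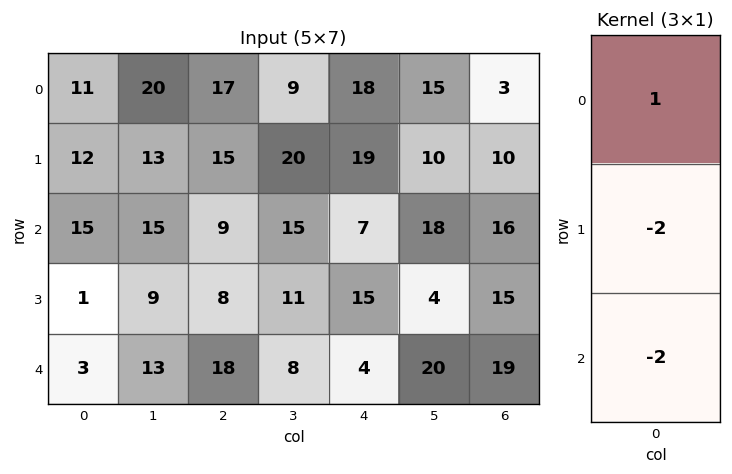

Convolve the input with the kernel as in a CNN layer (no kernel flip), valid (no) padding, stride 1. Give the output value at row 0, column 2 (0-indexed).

The receptive field on the input at this output position is [17 / 15 / 9]. Elementwise product with the kernel and sum: 17·1 + 15·-2 + 9·-2.

-31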